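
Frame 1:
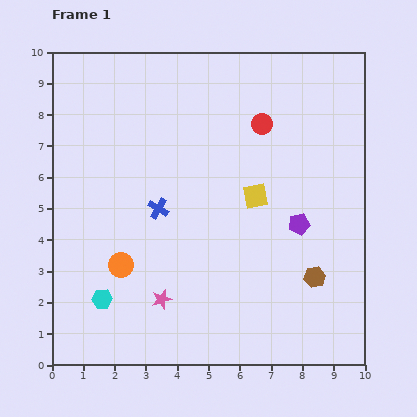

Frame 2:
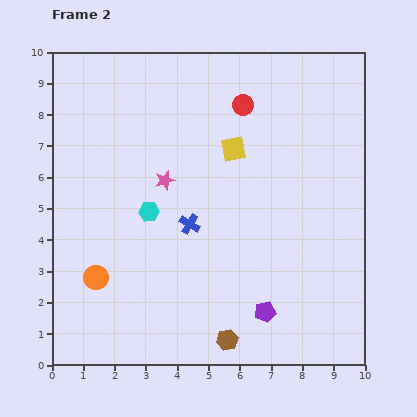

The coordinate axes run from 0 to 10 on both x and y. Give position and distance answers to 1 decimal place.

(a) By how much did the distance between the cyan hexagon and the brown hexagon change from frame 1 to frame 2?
-2.0

Distance in frame 1: 6.8. Distance in frame 2: 4.8.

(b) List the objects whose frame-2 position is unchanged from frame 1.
none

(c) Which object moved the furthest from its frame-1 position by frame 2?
the pink star

(moved 3.8; next 3.4)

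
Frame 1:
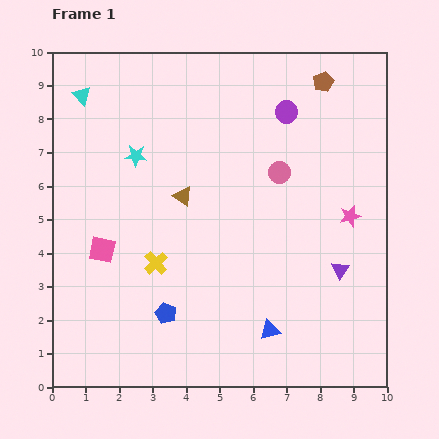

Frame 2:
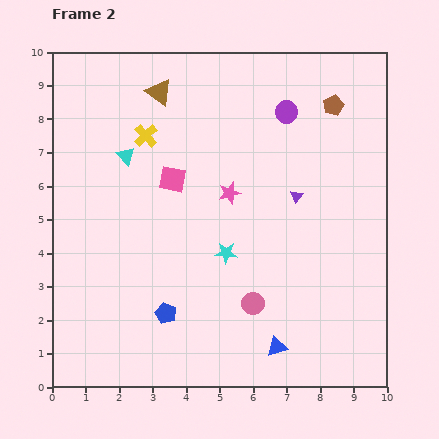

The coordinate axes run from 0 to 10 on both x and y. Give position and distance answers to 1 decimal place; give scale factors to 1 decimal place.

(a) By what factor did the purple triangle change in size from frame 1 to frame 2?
0.7×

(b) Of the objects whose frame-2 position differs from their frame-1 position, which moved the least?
the blue triangle

(moved 0.5)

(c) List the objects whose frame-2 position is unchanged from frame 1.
the blue pentagon, the purple circle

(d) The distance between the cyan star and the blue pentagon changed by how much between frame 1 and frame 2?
-2.3

Distance in frame 1: 4.8. Distance in frame 2: 2.5.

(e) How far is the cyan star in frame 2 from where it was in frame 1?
4.0

The cyan star moved from (2.5, 6.9) to (5.2, 4.0), a distance of √(2.7² + 2.9²) ≈ 4.0.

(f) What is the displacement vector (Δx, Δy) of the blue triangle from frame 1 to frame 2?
(0.2, -0.5)

The blue triangle was at (6.5, 1.7) in frame 1 and (6.7, 1.2) in frame 2.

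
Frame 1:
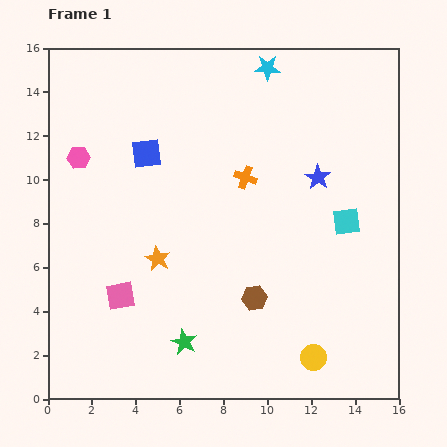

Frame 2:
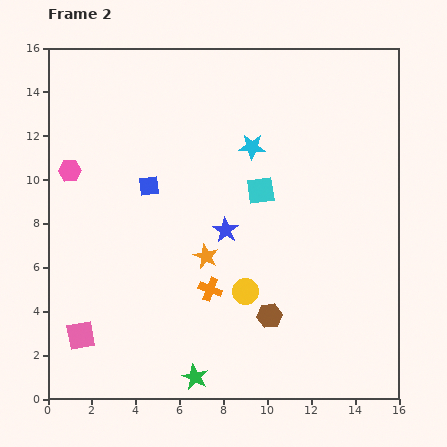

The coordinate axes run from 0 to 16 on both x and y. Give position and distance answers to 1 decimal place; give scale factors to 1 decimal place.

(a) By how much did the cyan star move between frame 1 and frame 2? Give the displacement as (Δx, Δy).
(-0.7, -3.6)

The cyan star was at (10.0, 15.1) in frame 1 and (9.3, 11.5) in frame 2.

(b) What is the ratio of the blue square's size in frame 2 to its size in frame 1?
0.7×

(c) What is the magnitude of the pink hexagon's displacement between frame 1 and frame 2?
0.7

The pink hexagon moved from (1.4, 11.0) to (1.0, 10.4), a distance of √(0.4² + 0.6²) ≈ 0.7.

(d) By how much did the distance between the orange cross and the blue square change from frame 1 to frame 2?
+0.9

Distance in frame 1: 4.6. Distance in frame 2: 5.5.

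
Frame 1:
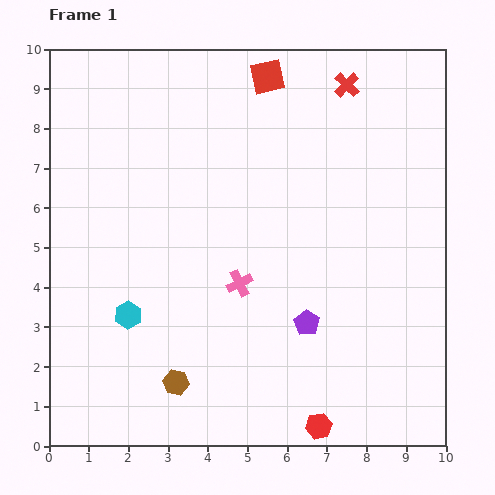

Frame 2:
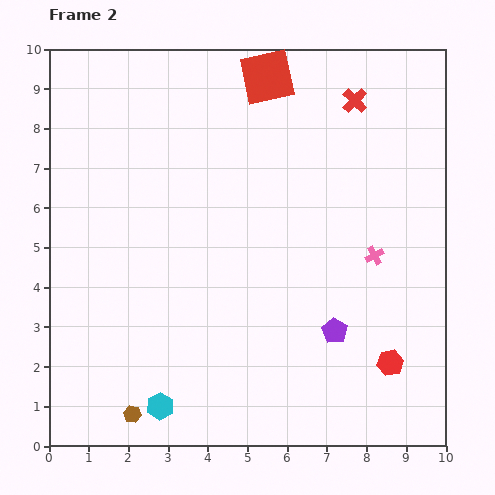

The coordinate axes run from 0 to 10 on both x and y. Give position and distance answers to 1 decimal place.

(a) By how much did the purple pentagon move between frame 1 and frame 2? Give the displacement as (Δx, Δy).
(0.7, -0.2)

The purple pentagon was at (6.5, 3.1) in frame 1 and (7.2, 2.9) in frame 2.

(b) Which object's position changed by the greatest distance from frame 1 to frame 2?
the pink cross

(moved 3.5; next 2.4)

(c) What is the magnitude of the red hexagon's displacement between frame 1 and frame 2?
2.4

The red hexagon moved from (6.8, 0.5) to (8.6, 2.1), a distance of √(1.8² + 1.6²) ≈ 2.4.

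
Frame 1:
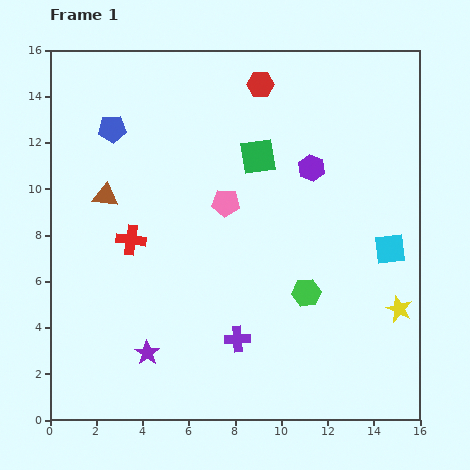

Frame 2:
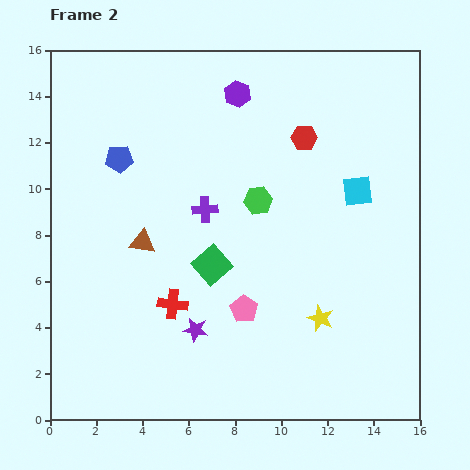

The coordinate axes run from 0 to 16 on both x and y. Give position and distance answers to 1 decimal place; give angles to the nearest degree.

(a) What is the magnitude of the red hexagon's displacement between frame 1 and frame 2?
3.0

The red hexagon moved from (9.1, 14.5) to (11.0, 12.2), a distance of √(1.9² + 2.3²) ≈ 3.0.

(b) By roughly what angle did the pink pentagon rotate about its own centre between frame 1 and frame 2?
29° clockwise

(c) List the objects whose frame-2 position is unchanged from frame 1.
none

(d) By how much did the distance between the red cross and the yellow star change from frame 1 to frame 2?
-5.6

Distance in frame 1: 12.0. Distance in frame 2: 6.4.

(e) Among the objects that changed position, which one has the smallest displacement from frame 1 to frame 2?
the blue pentagon

(moved 1.3)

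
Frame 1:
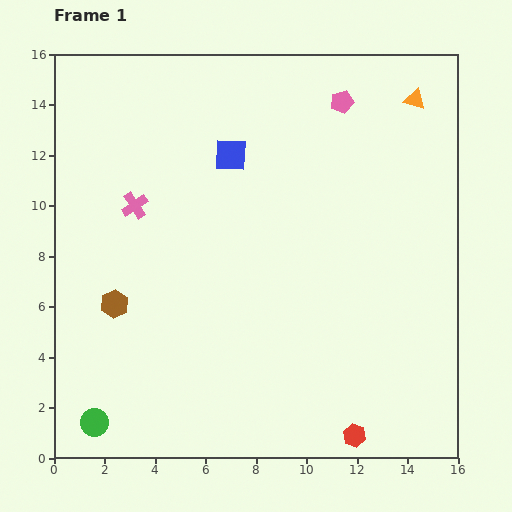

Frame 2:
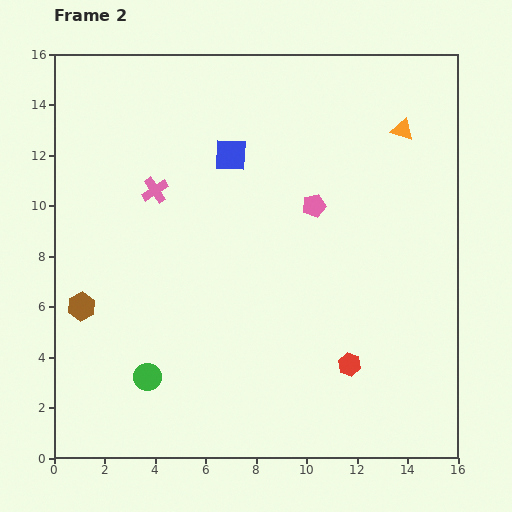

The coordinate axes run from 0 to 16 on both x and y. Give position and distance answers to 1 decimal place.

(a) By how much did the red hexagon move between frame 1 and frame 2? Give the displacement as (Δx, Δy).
(-0.2, 2.8)

The red hexagon was at (11.9, 0.9) in frame 1 and (11.7, 3.7) in frame 2.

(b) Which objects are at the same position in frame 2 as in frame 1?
the blue square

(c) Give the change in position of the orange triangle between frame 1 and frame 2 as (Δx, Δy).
(-0.5, -1.2)

The orange triangle was at (14.3, 14.2) in frame 1 and (13.8, 13.0) in frame 2.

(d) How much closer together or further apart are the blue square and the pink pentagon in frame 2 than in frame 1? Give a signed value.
-1.0

Distance in frame 1: 4.9. Distance in frame 2: 3.9.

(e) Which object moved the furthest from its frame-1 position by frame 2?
the pink pentagon

(moved 4.2; next 2.8)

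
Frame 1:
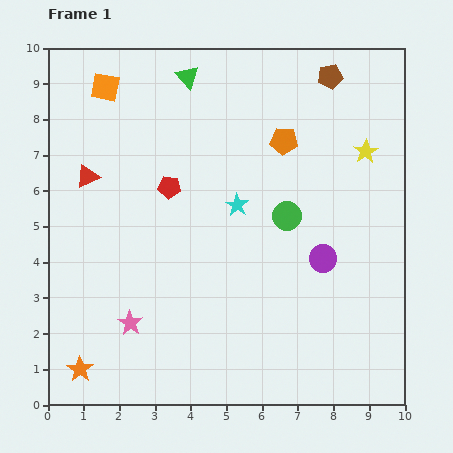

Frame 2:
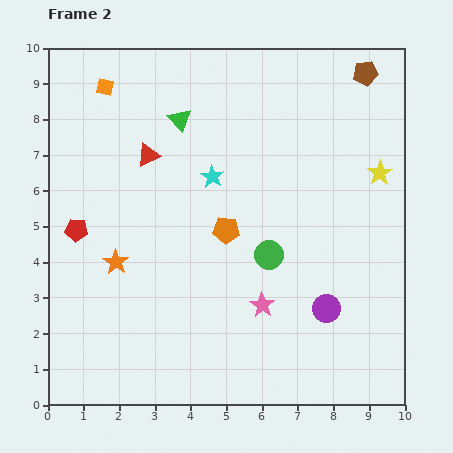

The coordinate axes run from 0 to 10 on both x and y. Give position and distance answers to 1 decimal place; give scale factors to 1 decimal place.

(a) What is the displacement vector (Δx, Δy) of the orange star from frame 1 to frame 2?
(1.0, 3.0)

The orange star was at (0.9, 1.0) in frame 1 and (1.9, 4.0) in frame 2.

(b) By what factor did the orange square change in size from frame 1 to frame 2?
0.6×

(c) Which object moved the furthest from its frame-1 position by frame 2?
the pink star

(moved 3.7; next 3.2)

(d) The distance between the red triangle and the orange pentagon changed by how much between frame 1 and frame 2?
-2.6

Distance in frame 1: 5.6. Distance in frame 2: 3.0.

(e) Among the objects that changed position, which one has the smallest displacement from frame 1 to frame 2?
the yellow star

(moved 0.7)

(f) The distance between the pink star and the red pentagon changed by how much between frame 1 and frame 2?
+1.6

Distance in frame 1: 4.0. Distance in frame 2: 5.6.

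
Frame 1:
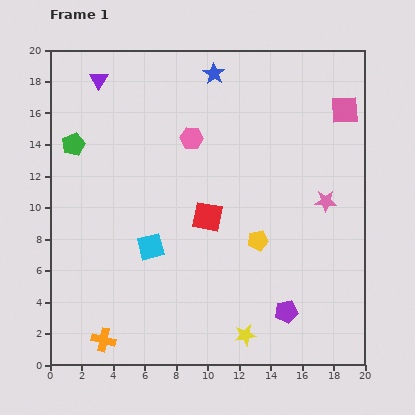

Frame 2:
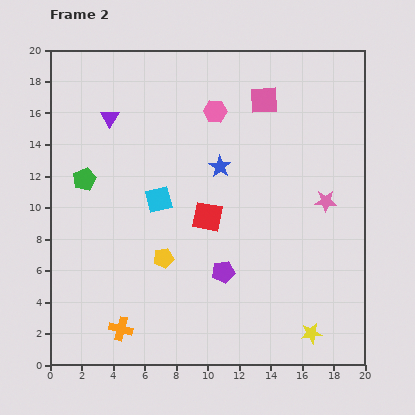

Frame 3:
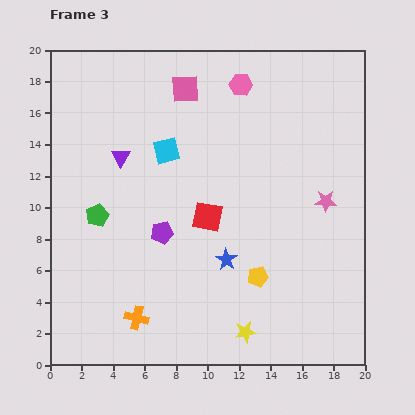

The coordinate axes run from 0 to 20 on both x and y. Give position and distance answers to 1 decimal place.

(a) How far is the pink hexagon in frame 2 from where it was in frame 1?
2.3

The pink hexagon moved from (9.0, 14.4) to (10.5, 16.1), a distance of √(1.5² + 1.7²) ≈ 2.3.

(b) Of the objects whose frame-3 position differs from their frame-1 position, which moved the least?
the yellow star

(moved 0.2)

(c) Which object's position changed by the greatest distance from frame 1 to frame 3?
the blue star

(moved 11.8; next 10.2)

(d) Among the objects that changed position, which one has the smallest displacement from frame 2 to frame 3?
the orange cross

(moved 1.2)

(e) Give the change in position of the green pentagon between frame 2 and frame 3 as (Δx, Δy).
(0.8, -2.3)

The green pentagon was at (2.2, 11.8) in frame 2 and (3.0, 9.5) in frame 3.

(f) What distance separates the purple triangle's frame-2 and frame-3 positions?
2.6

The purple triangle moved from (3.8, 15.7) to (4.5, 13.2), a distance of √(0.7² + 2.5²) ≈ 2.6.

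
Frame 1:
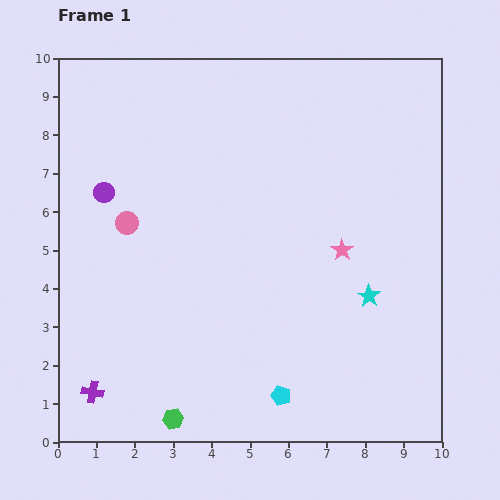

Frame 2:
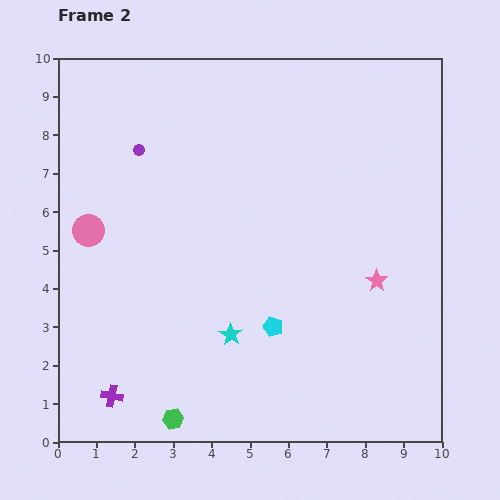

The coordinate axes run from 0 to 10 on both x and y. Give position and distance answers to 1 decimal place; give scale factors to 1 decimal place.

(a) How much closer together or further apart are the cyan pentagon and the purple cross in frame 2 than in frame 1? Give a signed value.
-0.3

Distance in frame 1: 4.9. Distance in frame 2: 4.6.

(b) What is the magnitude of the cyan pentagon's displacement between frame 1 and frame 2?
1.8

The cyan pentagon moved from (5.8, 1.2) to (5.6, 3.0), a distance of √(0.2² + 1.8²) ≈ 1.8.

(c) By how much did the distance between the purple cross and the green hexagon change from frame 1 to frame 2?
-0.5

Distance in frame 1: 2.2. Distance in frame 2: 1.7.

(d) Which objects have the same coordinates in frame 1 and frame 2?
the green hexagon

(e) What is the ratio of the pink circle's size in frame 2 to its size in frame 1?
1.4×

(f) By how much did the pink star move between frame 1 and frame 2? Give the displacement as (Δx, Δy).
(0.9, -0.8)

The pink star was at (7.4, 5.0) in frame 1 and (8.3, 4.2) in frame 2.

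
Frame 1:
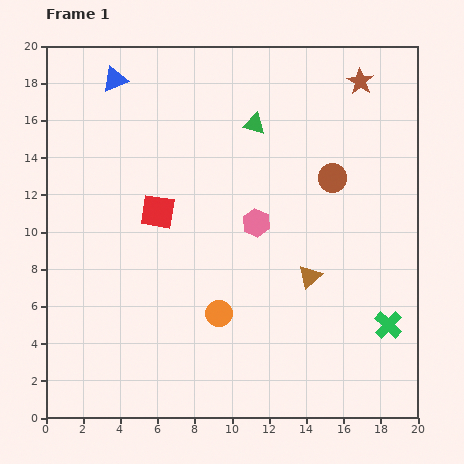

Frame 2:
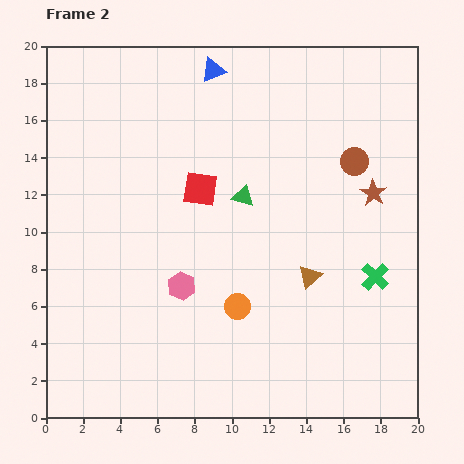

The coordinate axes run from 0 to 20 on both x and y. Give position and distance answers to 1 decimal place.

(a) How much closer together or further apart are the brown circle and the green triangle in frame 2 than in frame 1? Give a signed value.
+1.2

Distance in frame 1: 5.1. Distance in frame 2: 6.3.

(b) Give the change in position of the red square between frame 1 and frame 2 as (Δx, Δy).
(2.3, 1.2)

The red square was at (6.0, 11.1) in frame 1 and (8.3, 12.3) in frame 2.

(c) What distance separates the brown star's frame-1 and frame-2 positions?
6.0

The brown star moved from (16.9, 18.1) to (17.6, 12.1), a distance of √(0.7² + 6.0²) ≈ 6.0.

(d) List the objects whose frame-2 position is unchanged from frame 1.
the brown triangle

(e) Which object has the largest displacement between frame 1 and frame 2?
the brown star

(moved 6.0; next 5.3)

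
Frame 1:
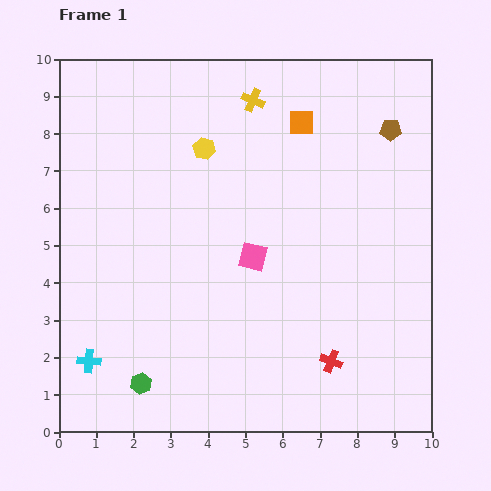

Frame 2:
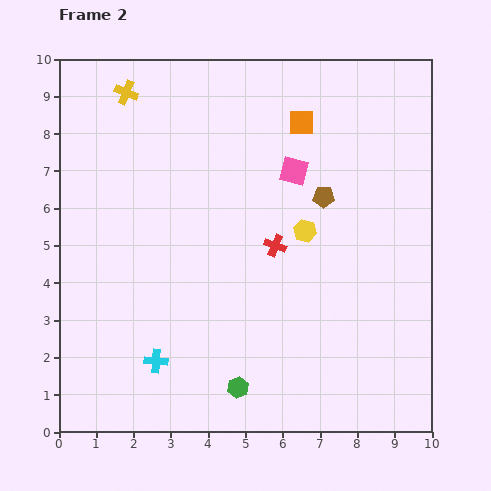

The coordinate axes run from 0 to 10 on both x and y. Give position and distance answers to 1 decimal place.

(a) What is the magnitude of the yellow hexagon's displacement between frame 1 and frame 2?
3.5

The yellow hexagon moved from (3.9, 7.6) to (6.6, 5.4), a distance of √(2.7² + 2.2²) ≈ 3.5.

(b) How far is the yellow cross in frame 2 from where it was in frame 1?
3.4

The yellow cross moved from (5.2, 8.9) to (1.8, 9.1), a distance of √(3.4² + 0.2²) ≈ 3.4.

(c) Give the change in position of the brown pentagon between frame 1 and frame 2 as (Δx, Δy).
(-1.8, -1.8)

The brown pentagon was at (8.9, 8.1) in frame 1 and (7.1, 6.3) in frame 2.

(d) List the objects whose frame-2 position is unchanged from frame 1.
the orange square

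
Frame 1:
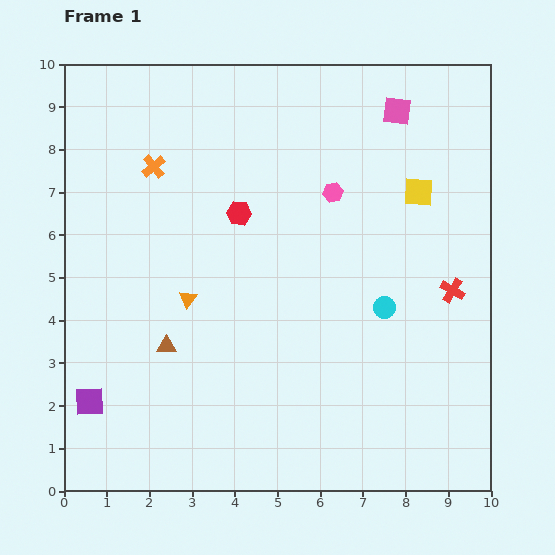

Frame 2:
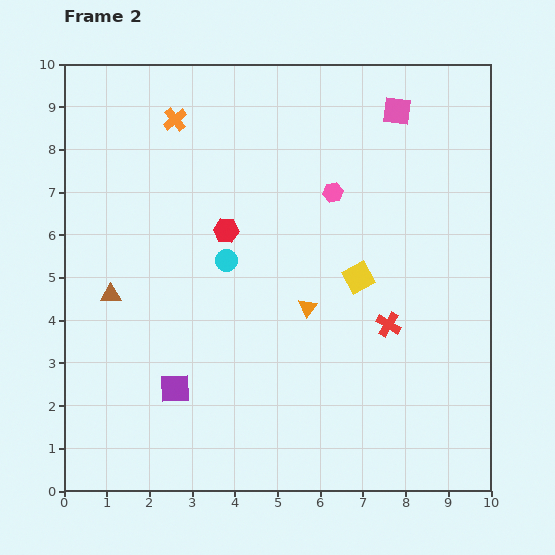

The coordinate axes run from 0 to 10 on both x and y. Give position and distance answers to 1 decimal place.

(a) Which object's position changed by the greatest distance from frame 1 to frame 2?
the cyan circle

(moved 3.9; next 2.8)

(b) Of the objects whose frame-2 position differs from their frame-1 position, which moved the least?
the red hexagon

(moved 0.5)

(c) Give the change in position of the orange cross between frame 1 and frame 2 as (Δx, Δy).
(0.5, 1.1)

The orange cross was at (2.1, 7.6) in frame 1 and (2.6, 8.7) in frame 2.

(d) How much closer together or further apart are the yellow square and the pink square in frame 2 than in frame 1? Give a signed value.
+2.0

Distance in frame 1: 2.0. Distance in frame 2: 4.0.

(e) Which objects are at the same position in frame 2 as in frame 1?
the pink square, the pink hexagon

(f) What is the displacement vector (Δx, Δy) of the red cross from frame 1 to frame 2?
(-1.5, -0.8)

The red cross was at (9.1, 4.7) in frame 1 and (7.6, 3.9) in frame 2.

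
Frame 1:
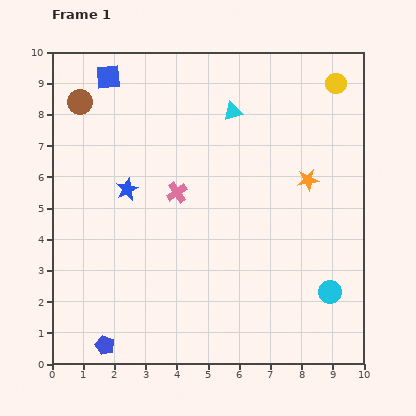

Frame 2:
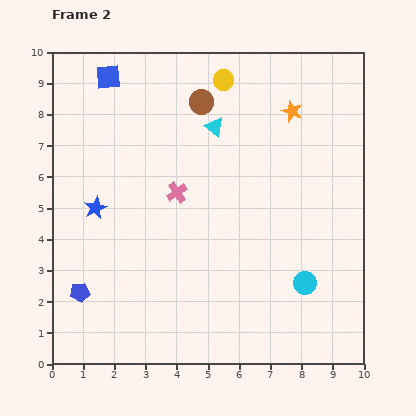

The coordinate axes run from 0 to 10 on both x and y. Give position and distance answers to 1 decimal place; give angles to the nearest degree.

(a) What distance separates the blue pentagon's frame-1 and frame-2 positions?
1.9

The blue pentagon moved from (1.7, 0.6) to (0.9, 2.3), a distance of √(0.8² + 1.7²) ≈ 1.9.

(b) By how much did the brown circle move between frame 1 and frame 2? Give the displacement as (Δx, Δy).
(3.9, 0.0)

The brown circle was at (0.9, 8.4) in frame 1 and (4.8, 8.4) in frame 2.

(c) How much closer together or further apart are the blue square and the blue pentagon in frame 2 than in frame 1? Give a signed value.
-1.6

Distance in frame 1: 8.6. Distance in frame 2: 7.0.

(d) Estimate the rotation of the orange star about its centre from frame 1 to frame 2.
29° clockwise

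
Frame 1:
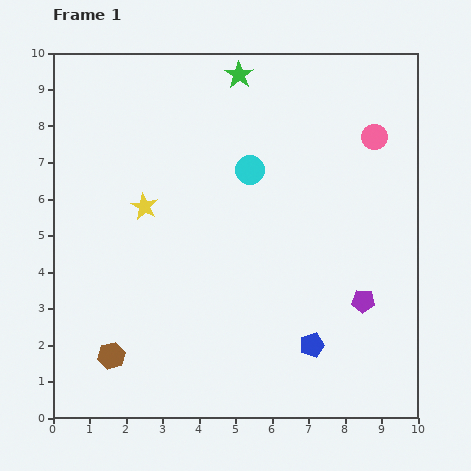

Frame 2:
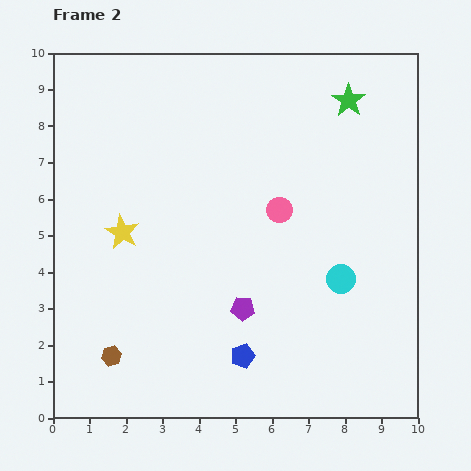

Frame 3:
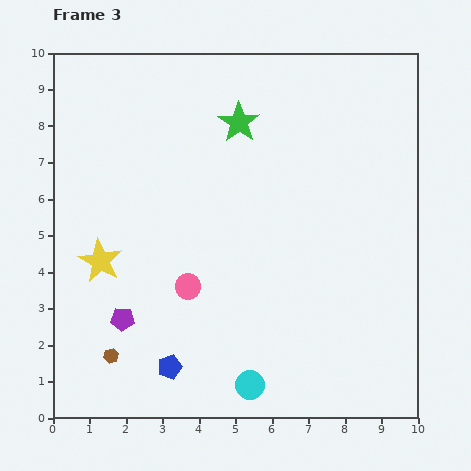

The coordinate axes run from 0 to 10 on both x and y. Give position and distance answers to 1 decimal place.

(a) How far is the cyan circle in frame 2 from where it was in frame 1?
3.9

The cyan circle moved from (5.4, 6.8) to (7.9, 3.8), a distance of √(2.5² + 3.0²) ≈ 3.9.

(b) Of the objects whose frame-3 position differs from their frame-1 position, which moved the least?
the green star

(moved 1.3)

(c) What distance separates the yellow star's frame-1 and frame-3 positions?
1.9

The yellow star moved from (2.5, 5.8) to (1.3, 4.3), a distance of √(1.2² + 1.5²) ≈ 1.9.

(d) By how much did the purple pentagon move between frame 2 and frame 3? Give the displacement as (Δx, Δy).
(-3.3, -0.3)

The purple pentagon was at (5.2, 3.0) in frame 2 and (1.9, 2.7) in frame 3.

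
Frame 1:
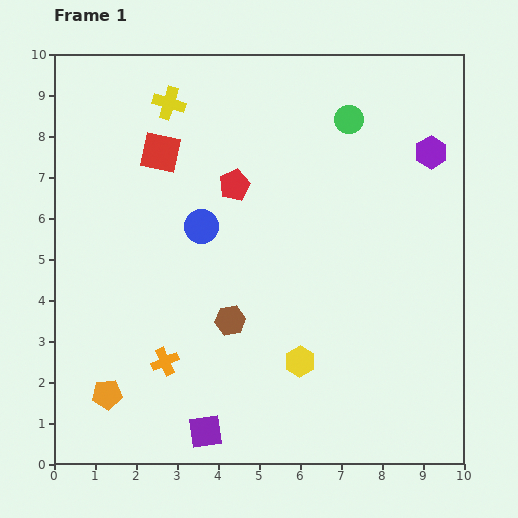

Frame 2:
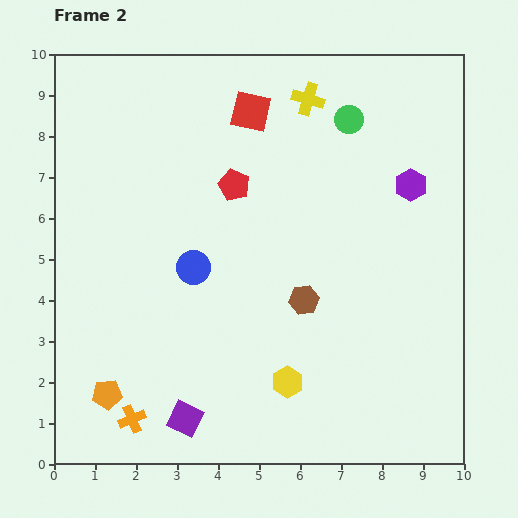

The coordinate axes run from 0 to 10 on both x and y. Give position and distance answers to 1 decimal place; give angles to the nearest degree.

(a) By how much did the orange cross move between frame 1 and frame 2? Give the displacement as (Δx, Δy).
(-0.8, -1.4)

The orange cross was at (2.7, 2.5) in frame 1 and (1.9, 1.1) in frame 2.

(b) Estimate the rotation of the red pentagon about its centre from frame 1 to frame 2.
24° counter-clockwise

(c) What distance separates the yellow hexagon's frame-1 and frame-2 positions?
0.6

The yellow hexagon moved from (6.0, 2.5) to (5.7, 2.0), a distance of √(0.3² + 0.5²) ≈ 0.6.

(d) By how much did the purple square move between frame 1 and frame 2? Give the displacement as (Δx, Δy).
(-0.5, 0.3)

The purple square was at (3.7, 0.8) in frame 1 and (3.2, 1.1) in frame 2.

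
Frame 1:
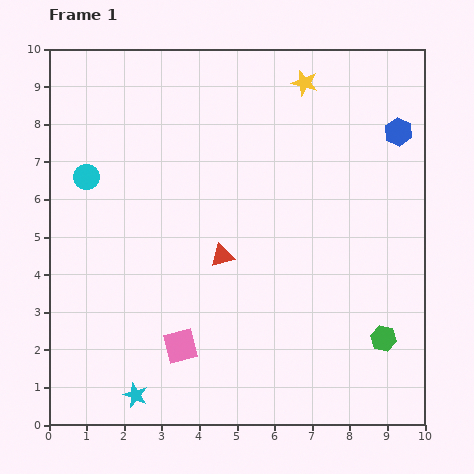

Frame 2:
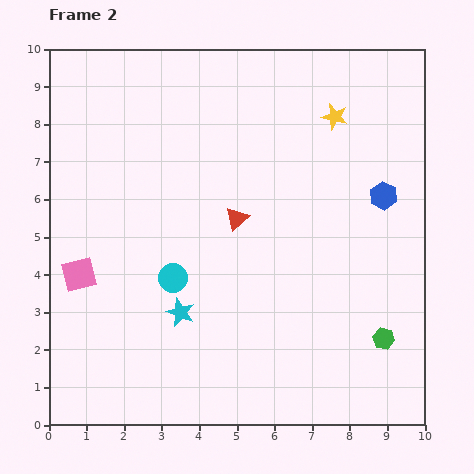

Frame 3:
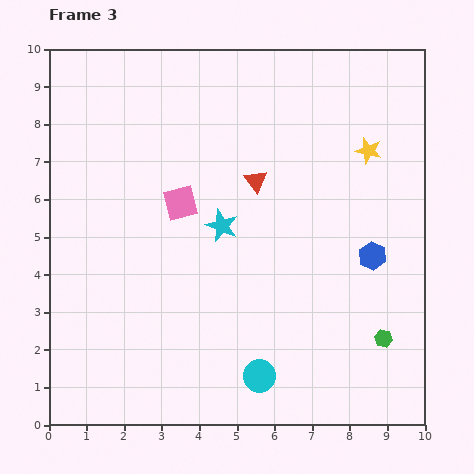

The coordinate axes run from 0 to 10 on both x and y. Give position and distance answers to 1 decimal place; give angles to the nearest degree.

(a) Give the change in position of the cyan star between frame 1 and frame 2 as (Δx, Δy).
(1.2, 2.2)

The cyan star was at (2.3, 0.8) in frame 1 and (3.5, 3.0) in frame 2.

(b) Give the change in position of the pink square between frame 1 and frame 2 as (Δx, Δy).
(-2.7, 1.9)

The pink square was at (3.5, 2.1) in frame 1 and (0.8, 4.0) in frame 2.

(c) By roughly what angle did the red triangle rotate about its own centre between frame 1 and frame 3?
52° counter-clockwise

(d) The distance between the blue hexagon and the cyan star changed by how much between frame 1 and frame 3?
-5.8

Distance in frame 1: 9.9. Distance in frame 3: 4.1.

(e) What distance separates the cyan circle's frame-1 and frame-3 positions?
7.0

The cyan circle moved from (1.0, 6.6) to (5.6, 1.3), a distance of √(4.6² + 5.3²) ≈ 7.0.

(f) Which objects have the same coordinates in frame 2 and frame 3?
the green hexagon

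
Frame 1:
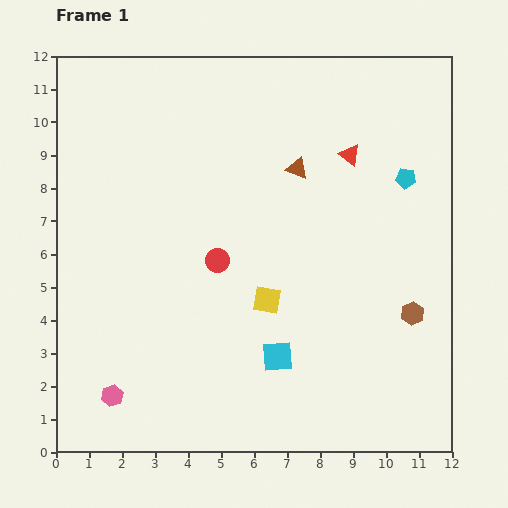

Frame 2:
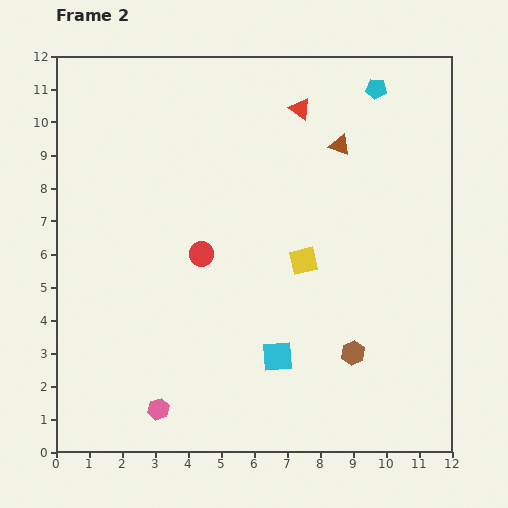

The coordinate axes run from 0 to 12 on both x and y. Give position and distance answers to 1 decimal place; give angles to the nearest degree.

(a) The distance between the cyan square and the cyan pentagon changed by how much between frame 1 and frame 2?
+1.9

Distance in frame 1: 6.7. Distance in frame 2: 8.6.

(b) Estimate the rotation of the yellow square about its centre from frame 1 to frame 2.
24° counter-clockwise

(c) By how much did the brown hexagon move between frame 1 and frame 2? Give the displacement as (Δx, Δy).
(-1.8, -1.2)

The brown hexagon was at (10.8, 4.2) in frame 1 and (9.0, 3.0) in frame 2.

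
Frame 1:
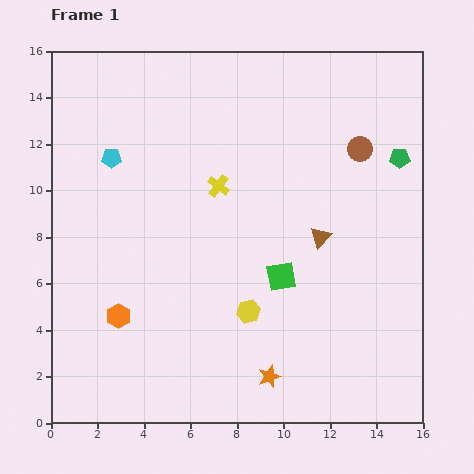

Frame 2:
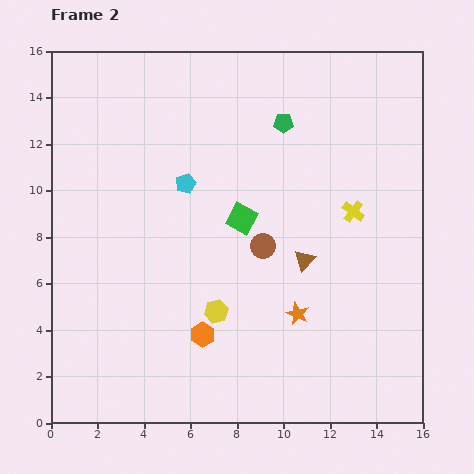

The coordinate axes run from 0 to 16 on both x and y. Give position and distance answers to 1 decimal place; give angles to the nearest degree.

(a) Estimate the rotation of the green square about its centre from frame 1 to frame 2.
37° clockwise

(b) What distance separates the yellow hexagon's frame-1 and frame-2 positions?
1.4

The yellow hexagon moved from (8.5, 4.8) to (7.1, 4.8), a distance of √(1.4² + 0.0²) ≈ 1.4.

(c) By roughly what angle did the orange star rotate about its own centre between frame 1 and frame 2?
28° counter-clockwise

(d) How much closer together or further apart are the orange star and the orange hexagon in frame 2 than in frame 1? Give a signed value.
-2.8

Distance in frame 1: 7.0. Distance in frame 2: 4.2.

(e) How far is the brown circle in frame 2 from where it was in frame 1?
5.9

The brown circle moved from (13.3, 11.8) to (9.1, 7.6), a distance of √(4.2² + 4.2²) ≈ 5.9.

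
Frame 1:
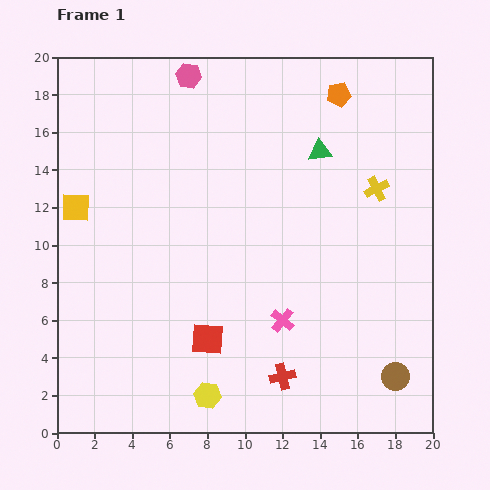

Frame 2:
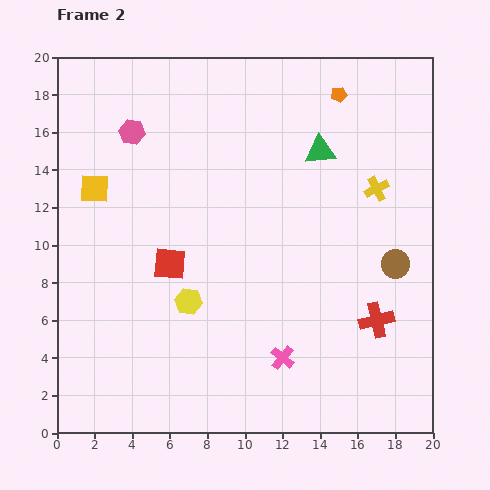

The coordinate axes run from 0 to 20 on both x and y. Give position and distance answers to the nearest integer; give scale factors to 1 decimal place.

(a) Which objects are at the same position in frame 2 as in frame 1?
the orange pentagon, the yellow cross, the green triangle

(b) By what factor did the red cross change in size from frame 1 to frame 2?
1.3×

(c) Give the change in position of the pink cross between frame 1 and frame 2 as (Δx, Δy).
(0, -2)

The pink cross was at (12, 6) in frame 1 and (12, 4) in frame 2.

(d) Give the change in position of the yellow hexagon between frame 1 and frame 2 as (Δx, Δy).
(-1, 5)

The yellow hexagon was at (8, 2) in frame 1 and (7, 7) in frame 2.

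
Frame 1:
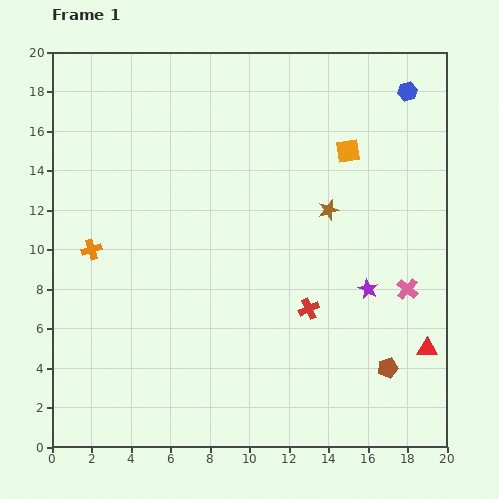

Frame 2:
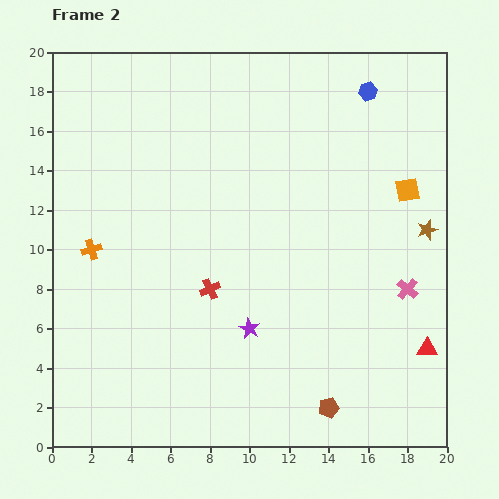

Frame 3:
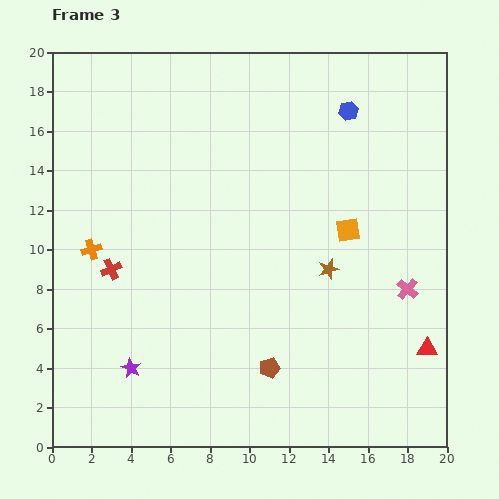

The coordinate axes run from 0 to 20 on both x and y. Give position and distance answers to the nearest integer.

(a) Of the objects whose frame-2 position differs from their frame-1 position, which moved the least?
the blue hexagon

(moved 2)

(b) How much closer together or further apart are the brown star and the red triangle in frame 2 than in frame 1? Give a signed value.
-3

Distance in frame 1: 9. Distance in frame 2: 6.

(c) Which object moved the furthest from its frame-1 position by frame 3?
the purple star

(moved 13; next 10)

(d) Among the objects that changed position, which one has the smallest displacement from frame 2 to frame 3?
the blue hexagon

(moved 1)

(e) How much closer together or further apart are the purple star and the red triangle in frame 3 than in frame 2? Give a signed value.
+6

Distance in frame 2: 9. Distance in frame 3: 15.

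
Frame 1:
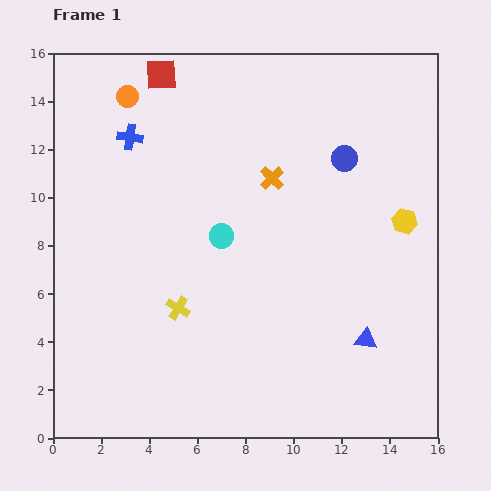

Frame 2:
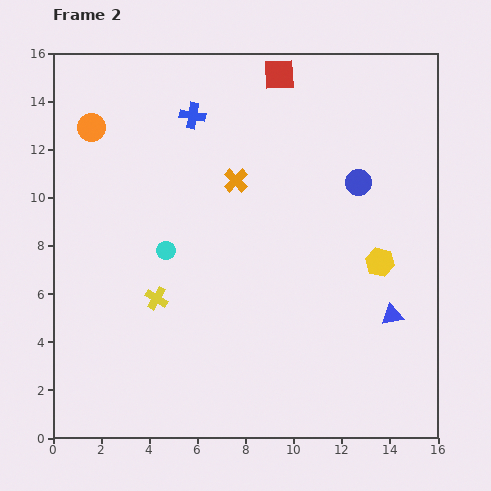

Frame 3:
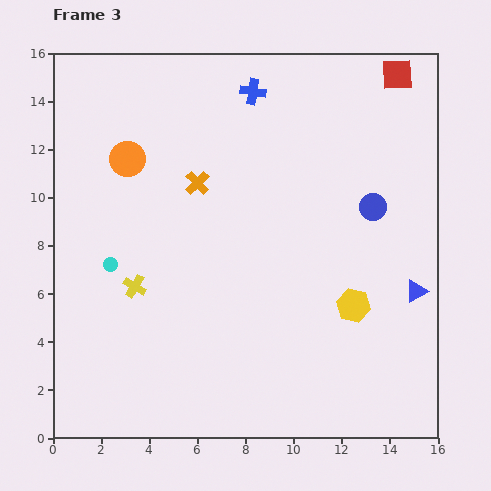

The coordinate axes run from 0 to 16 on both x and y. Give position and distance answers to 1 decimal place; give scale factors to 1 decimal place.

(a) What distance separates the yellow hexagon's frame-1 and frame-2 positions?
2.0

The yellow hexagon moved from (14.6, 9.0) to (13.6, 7.3), a distance of √(1.0² + 1.7²) ≈ 2.0.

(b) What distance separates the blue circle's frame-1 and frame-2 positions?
1.2

The blue circle moved from (12.1, 11.6) to (12.7, 10.6), a distance of √(0.6² + 1.0²) ≈ 1.2.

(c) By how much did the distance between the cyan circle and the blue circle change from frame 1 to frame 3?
+5.2

Distance in frame 1: 6.0. Distance in frame 3: 11.2.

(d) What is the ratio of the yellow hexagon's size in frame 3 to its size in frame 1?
1.3×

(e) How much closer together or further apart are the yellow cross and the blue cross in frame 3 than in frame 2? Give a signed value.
+1.8

Distance in frame 2: 7.7. Distance in frame 3: 9.5.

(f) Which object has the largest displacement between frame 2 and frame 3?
the red square

(moved 4.9; next 2.7)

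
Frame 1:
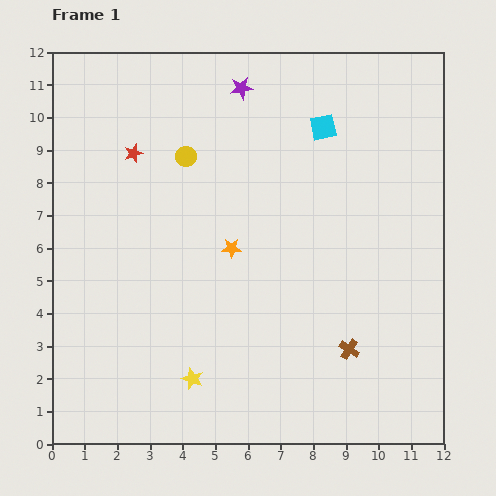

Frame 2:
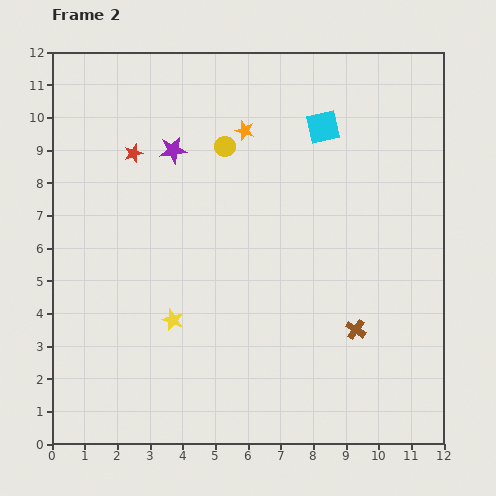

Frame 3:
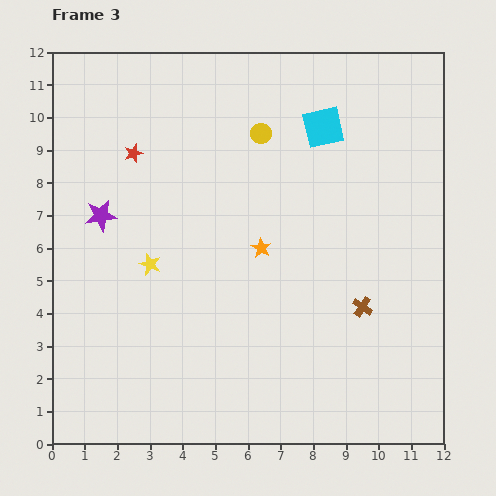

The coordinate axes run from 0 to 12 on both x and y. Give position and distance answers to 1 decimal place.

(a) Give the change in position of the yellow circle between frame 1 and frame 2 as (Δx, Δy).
(1.2, 0.3)

The yellow circle was at (4.1, 8.8) in frame 1 and (5.3, 9.1) in frame 2.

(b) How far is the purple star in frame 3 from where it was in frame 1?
5.8

The purple star moved from (5.8, 10.9) to (1.5, 7.0), a distance of √(4.3² + 3.9²) ≈ 5.8.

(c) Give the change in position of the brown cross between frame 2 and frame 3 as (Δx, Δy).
(0.2, 0.7)

The brown cross was at (9.3, 3.5) in frame 2 and (9.5, 4.2) in frame 3.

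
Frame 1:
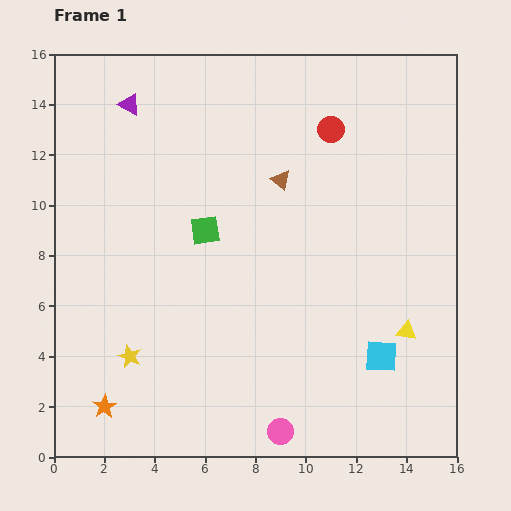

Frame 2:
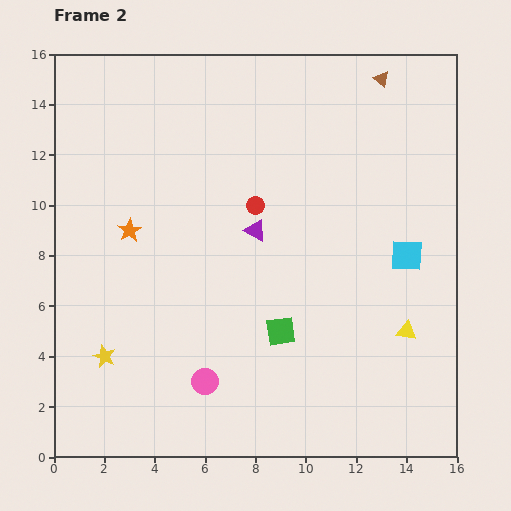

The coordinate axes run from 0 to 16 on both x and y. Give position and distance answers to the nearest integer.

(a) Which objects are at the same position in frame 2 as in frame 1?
the yellow triangle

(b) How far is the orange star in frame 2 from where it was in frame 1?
7

The orange star moved from (2, 2) to (3, 9), a distance of √(1² + 7²) ≈ 7.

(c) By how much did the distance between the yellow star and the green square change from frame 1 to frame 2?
+1

Distance in frame 1: 6. Distance in frame 2: 7.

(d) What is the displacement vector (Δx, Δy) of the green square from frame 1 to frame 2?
(3, -4)

The green square was at (6, 9) in frame 1 and (9, 5) in frame 2.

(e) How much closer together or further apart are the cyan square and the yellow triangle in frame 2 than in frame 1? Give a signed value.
+2

Distance in frame 1: 1. Distance in frame 2: 3.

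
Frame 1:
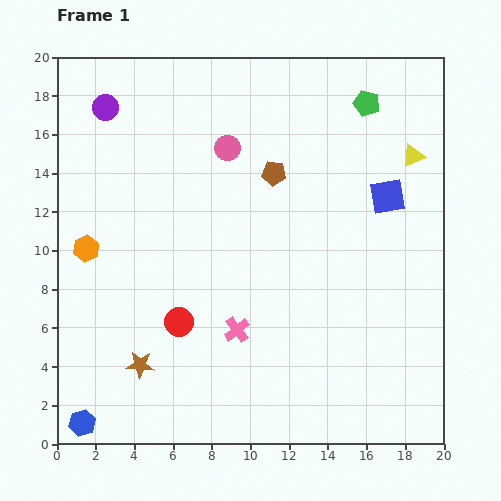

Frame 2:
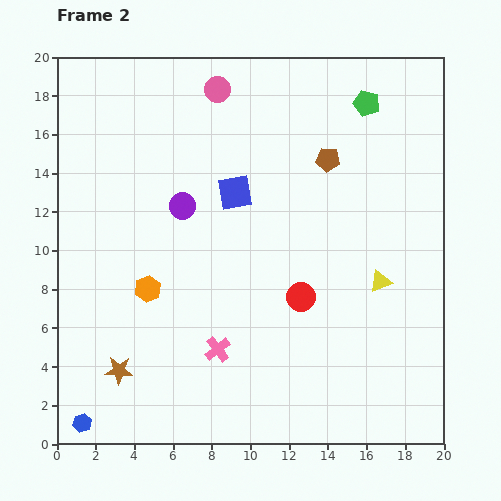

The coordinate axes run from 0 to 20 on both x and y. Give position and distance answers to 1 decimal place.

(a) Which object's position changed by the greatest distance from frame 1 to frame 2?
the blue square

(moved 7.9; next 6.7)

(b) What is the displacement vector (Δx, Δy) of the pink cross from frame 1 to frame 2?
(-1.0, -1.0)

The pink cross was at (9.3, 5.9) in frame 1 and (8.3, 4.9) in frame 2.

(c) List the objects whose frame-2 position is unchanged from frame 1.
the blue hexagon, the green pentagon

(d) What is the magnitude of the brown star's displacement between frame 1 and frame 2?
1.1

The brown star moved from (4.3, 4.1) to (3.2, 3.8), a distance of √(1.1² + 0.3²) ≈ 1.1.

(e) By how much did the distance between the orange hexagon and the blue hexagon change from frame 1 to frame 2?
-1.3

Distance in frame 1: 9.0. Distance in frame 2: 7.7.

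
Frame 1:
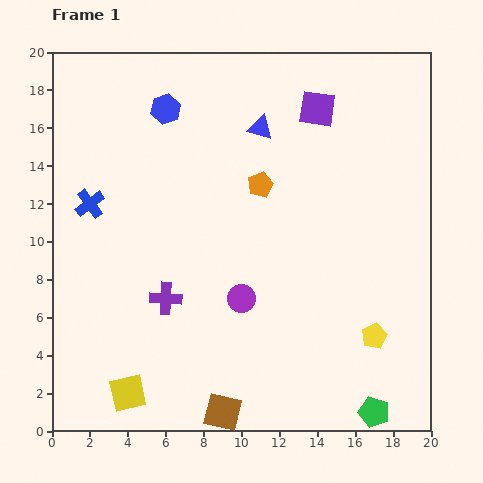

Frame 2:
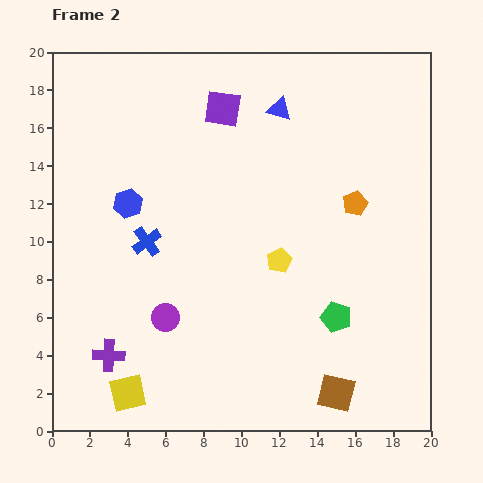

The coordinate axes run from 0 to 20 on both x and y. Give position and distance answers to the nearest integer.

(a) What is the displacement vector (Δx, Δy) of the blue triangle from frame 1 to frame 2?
(1, 1)

The blue triangle was at (11, 16) in frame 1 and (12, 17) in frame 2.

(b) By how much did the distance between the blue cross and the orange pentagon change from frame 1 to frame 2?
+2

Distance in frame 1: 9. Distance in frame 2: 11.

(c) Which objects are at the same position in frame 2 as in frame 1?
the yellow square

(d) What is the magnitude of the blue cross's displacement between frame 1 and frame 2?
4

The blue cross moved from (2, 12) to (5, 10), a distance of √(3² + 2²) ≈ 4.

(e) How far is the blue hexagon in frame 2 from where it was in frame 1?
5

The blue hexagon moved from (6, 17) to (4, 12), a distance of √(2² + 5²) ≈ 5.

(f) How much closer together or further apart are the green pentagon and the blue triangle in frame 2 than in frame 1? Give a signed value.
-5

Distance in frame 1: 16. Distance in frame 2: 11.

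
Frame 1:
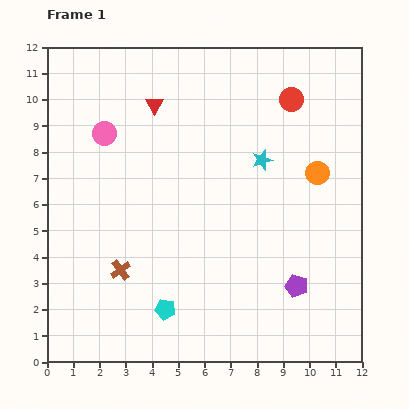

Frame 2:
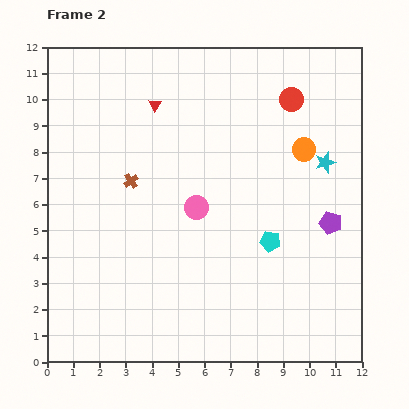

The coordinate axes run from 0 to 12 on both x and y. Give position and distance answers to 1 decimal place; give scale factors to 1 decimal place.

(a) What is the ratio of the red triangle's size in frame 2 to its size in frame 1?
0.7×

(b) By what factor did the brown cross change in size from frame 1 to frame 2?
0.8×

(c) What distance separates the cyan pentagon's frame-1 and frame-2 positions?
4.8

The cyan pentagon moved from (4.5, 2.0) to (8.5, 4.6), a distance of √(4.0² + 2.6²) ≈ 4.8.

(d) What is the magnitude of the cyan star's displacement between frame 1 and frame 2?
2.4

The cyan star moved from (8.2, 7.7) to (10.6, 7.6), a distance of √(2.4² + 0.1²) ≈ 2.4.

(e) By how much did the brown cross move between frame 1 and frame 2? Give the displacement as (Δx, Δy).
(0.4, 3.4)

The brown cross was at (2.8, 3.5) in frame 1 and (3.2, 6.9) in frame 2.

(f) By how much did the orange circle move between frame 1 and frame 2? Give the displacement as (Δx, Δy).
(-0.5, 0.9)

The orange circle was at (10.3, 7.2) in frame 1 and (9.8, 8.1) in frame 2.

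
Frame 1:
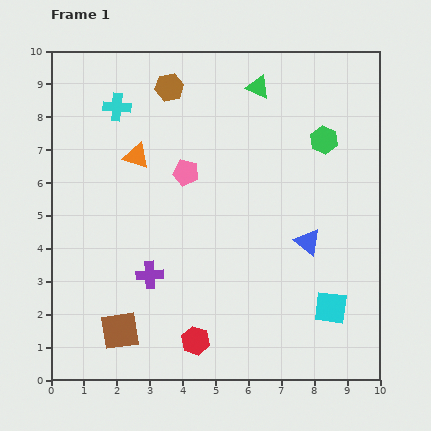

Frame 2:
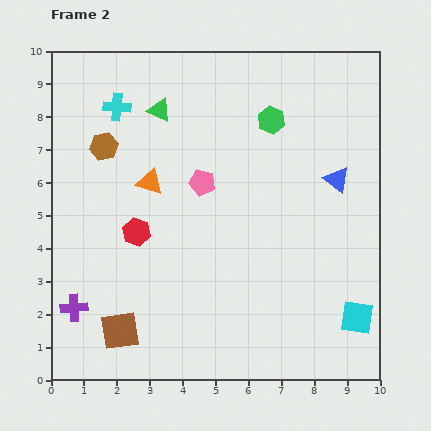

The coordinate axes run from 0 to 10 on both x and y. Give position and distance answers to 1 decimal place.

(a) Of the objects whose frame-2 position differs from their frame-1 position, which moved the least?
the pink pentagon

(moved 0.6)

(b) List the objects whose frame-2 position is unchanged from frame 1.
the cyan cross, the brown square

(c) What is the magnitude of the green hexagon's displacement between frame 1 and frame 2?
1.7

The green hexagon moved from (8.3, 7.3) to (6.7, 7.9), a distance of √(1.6² + 0.6²) ≈ 1.7.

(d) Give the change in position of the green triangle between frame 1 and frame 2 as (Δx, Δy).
(-3.0, -0.7)

The green triangle was at (6.3, 8.9) in frame 1 and (3.3, 8.2) in frame 2.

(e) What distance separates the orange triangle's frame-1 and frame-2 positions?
0.9

The orange triangle moved from (2.6, 6.8) to (3.0, 6.0), a distance of √(0.4² + 0.8²) ≈ 0.9.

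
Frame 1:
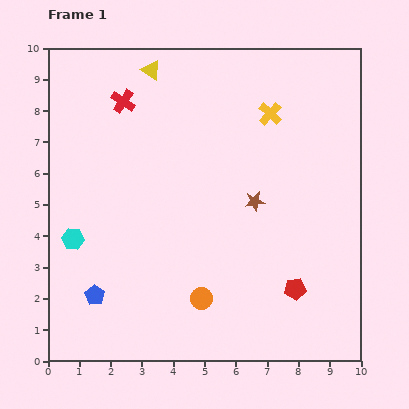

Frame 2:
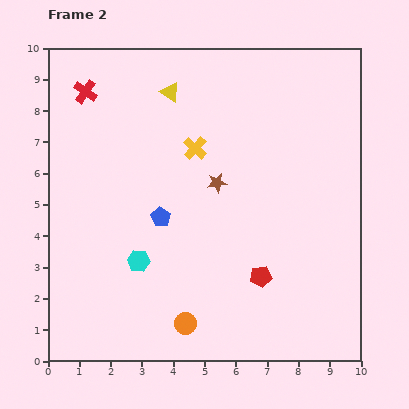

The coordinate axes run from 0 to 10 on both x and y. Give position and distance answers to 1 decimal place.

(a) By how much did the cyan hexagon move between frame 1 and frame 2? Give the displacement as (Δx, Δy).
(2.1, -0.7)

The cyan hexagon was at (0.8, 3.9) in frame 1 and (2.9, 3.2) in frame 2.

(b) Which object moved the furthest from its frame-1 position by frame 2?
the blue pentagon

(moved 3.3; next 2.6)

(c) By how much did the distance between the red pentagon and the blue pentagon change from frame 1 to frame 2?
-2.7

Distance in frame 1: 6.4. Distance in frame 2: 3.7.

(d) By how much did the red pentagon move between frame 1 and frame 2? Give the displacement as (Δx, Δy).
(-1.1, 0.4)

The red pentagon was at (7.9, 2.3) in frame 1 and (6.8, 2.7) in frame 2.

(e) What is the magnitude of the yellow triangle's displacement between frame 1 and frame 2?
0.9

The yellow triangle moved from (3.3, 9.3) to (3.9, 8.6), a distance of √(0.6² + 0.7²) ≈ 0.9.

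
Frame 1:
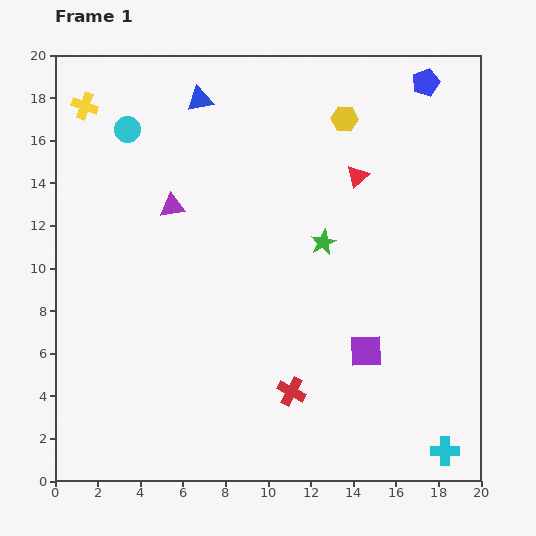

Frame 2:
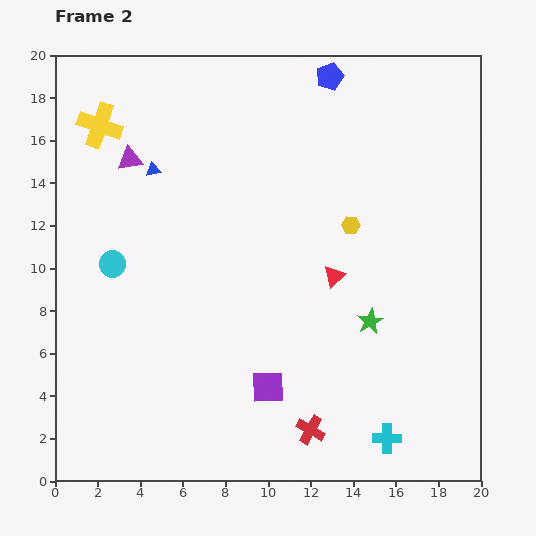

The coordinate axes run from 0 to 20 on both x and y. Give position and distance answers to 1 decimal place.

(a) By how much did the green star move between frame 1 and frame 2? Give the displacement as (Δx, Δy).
(2.2, -3.7)

The green star was at (12.6, 11.2) in frame 1 and (14.8, 7.5) in frame 2.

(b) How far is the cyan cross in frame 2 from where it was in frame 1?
2.8

The cyan cross moved from (18.3, 1.4) to (15.6, 2.0), a distance of √(2.7² + 0.6²) ≈ 2.8.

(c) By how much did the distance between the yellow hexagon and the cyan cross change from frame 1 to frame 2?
-6.2

Distance in frame 1: 16.3. Distance in frame 2: 10.1.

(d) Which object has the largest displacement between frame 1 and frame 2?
the cyan circle

(moved 6.3; next 5.0)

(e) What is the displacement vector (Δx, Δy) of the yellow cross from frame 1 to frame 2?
(0.7, -0.9)

The yellow cross was at (1.4, 17.6) in frame 1 and (2.1, 16.7) in frame 2.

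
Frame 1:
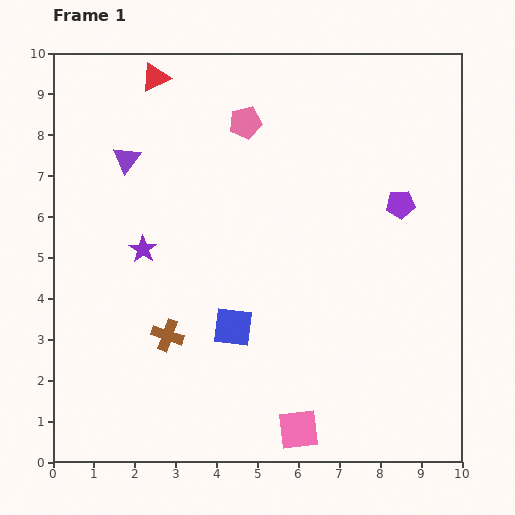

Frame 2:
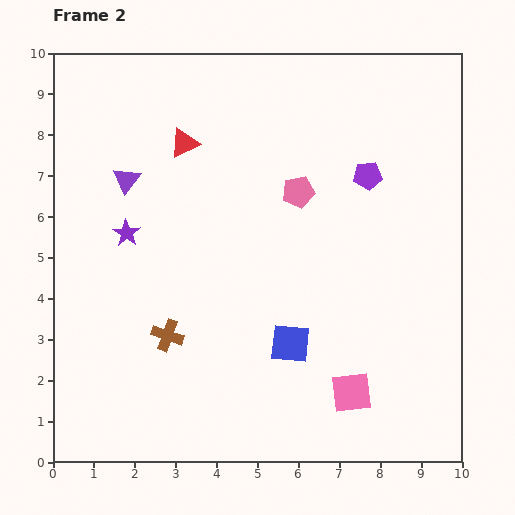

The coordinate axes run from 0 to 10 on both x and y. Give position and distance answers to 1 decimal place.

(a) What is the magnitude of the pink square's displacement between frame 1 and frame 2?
1.6

The pink square moved from (6.0, 0.8) to (7.3, 1.7), a distance of √(1.3² + 0.9²) ≈ 1.6.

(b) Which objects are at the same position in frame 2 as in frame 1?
the brown cross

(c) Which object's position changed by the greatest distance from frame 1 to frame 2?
the pink pentagon

(moved 2.1; next 1.7)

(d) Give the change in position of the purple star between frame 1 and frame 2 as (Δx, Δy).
(-0.4, 0.4)

The purple star was at (2.2, 5.2) in frame 1 and (1.8, 5.6) in frame 2.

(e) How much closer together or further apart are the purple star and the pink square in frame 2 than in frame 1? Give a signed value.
+0.9

Distance in frame 1: 5.8. Distance in frame 2: 6.7.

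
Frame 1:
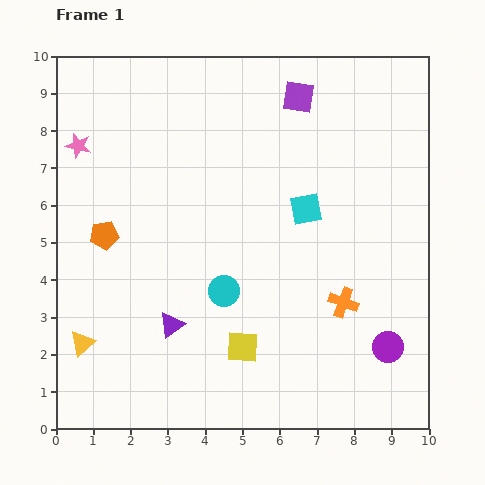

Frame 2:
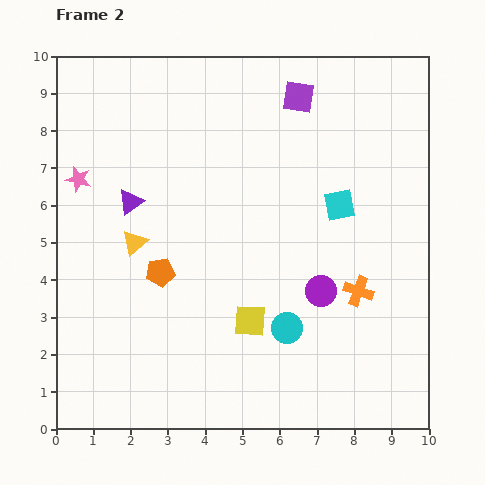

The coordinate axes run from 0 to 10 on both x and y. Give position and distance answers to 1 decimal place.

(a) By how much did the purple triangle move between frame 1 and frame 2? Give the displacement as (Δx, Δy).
(-1.1, 3.3)

The purple triangle was at (3.1, 2.8) in frame 1 and (2.0, 6.1) in frame 2.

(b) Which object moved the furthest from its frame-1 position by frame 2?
the purple triangle

(moved 3.5; next 3.0)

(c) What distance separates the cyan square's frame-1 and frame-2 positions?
0.9

The cyan square moved from (6.7, 5.9) to (7.6, 6.0), a distance of √(0.9² + 0.1²) ≈ 0.9.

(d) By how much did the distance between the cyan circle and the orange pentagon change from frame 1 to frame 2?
+0.2

Distance in frame 1: 3.5. Distance in frame 2: 3.7.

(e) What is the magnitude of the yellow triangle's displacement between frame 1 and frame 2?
3.0

The yellow triangle moved from (0.7, 2.3) to (2.1, 5.0), a distance of √(1.4² + 2.7²) ≈ 3.0.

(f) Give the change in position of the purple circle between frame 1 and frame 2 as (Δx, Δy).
(-1.8, 1.5)

The purple circle was at (8.9, 2.2) in frame 1 and (7.1, 3.7) in frame 2.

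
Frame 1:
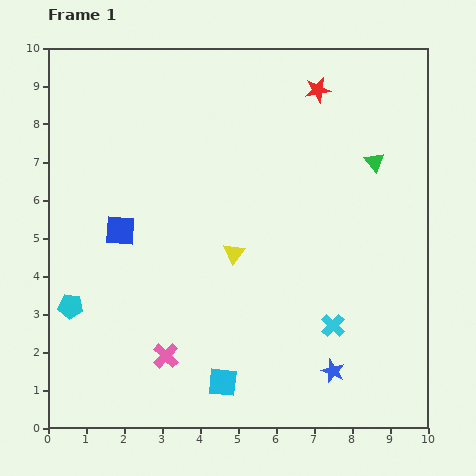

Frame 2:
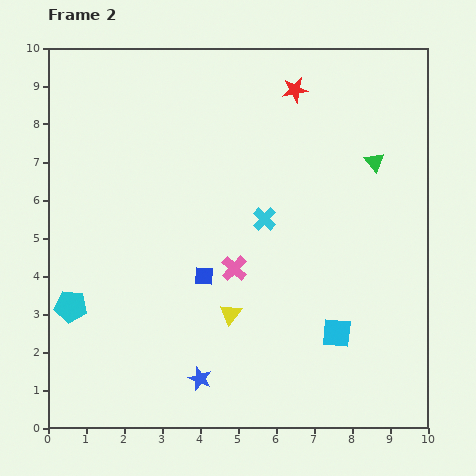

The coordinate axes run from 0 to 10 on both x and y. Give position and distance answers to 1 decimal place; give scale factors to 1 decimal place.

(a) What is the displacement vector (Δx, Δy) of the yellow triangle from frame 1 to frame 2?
(-0.1, -1.6)

The yellow triangle was at (4.9, 4.6) in frame 1 and (4.8, 3.0) in frame 2.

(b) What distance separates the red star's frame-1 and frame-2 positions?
0.6

The red star moved from (7.1, 8.9) to (6.5, 8.9), a distance of √(0.6² + 0.0²) ≈ 0.6.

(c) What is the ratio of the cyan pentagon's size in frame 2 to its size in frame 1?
1.3×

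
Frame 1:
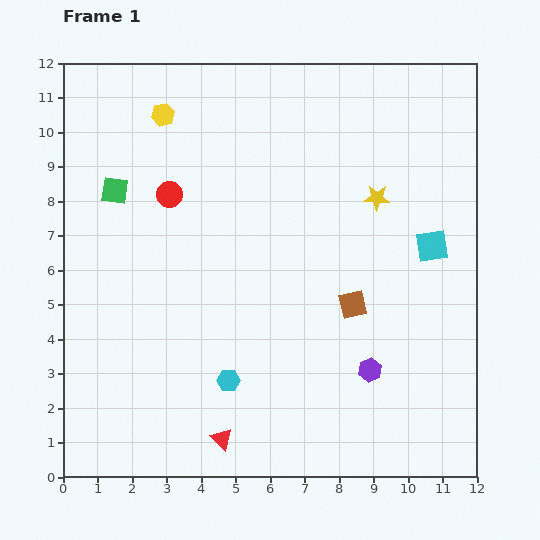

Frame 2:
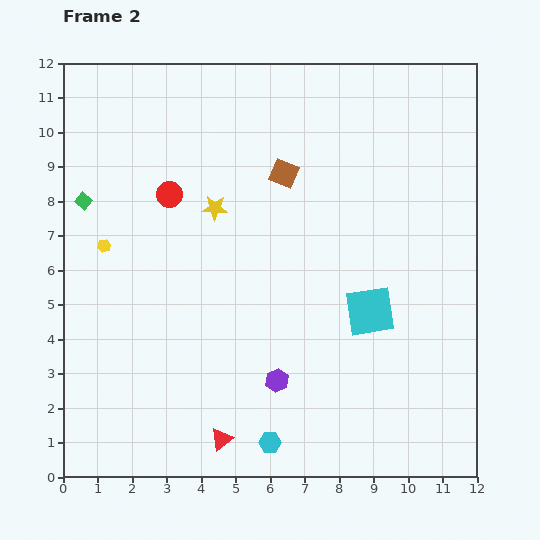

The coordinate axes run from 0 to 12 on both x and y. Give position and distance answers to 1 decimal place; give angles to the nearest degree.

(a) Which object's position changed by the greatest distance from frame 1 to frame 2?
the yellow star

(moved 4.7; next 4.3)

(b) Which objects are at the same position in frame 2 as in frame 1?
the red triangle, the red circle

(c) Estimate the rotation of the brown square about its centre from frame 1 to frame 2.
36° clockwise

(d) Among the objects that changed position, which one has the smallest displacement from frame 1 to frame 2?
the green square

(moved 0.9)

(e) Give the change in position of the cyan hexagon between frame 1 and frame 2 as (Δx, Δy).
(1.2, -1.8)

The cyan hexagon was at (4.8, 2.8) in frame 1 and (6.0, 1.0) in frame 2.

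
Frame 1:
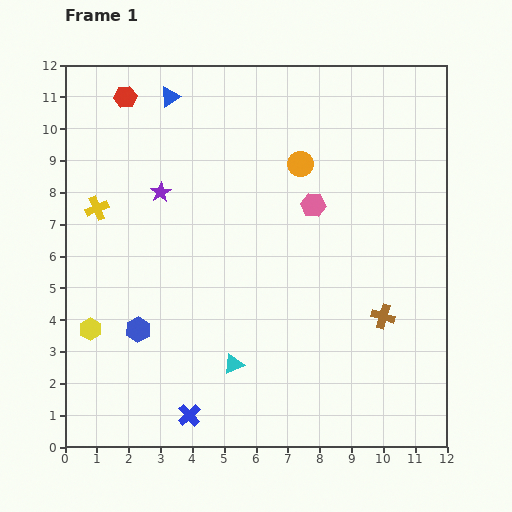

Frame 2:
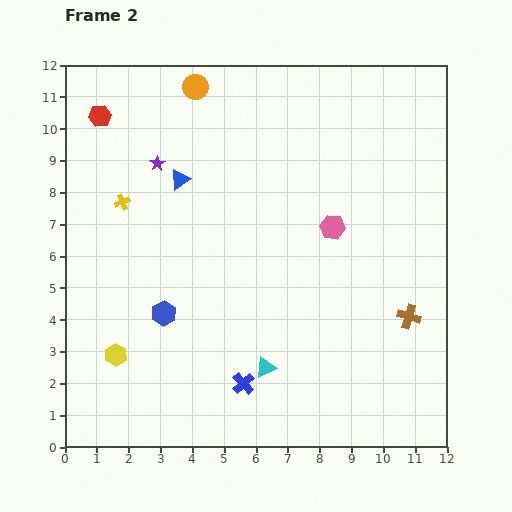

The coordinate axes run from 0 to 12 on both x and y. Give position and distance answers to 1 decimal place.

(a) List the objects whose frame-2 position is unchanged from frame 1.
none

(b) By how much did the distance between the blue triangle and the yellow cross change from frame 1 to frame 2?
-2.3

Distance in frame 1: 4.2. Distance in frame 2: 1.9.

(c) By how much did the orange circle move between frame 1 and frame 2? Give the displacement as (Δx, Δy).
(-3.3, 2.4)

The orange circle was at (7.4, 8.9) in frame 1 and (4.1, 11.3) in frame 2.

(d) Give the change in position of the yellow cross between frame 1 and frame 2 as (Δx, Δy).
(0.8, 0.2)

The yellow cross was at (1.0, 7.5) in frame 1 and (1.8, 7.7) in frame 2.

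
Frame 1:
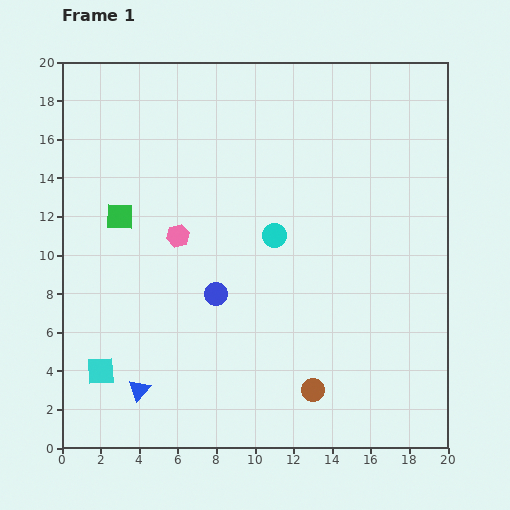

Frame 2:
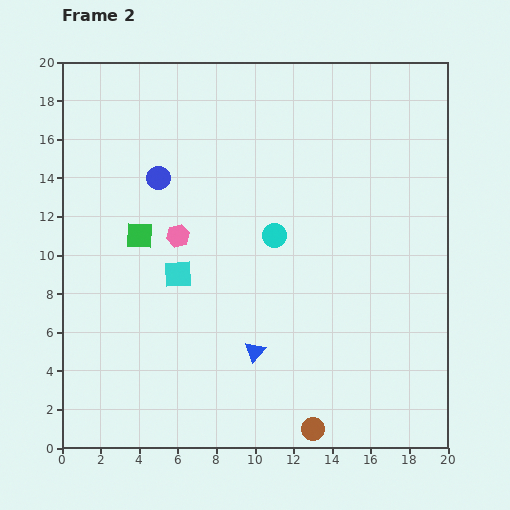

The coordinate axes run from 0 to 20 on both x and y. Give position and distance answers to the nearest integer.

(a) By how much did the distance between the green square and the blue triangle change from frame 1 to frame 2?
-1

Distance in frame 1: 9. Distance in frame 2: 8.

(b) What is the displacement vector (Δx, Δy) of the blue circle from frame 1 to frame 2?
(-3, 6)

The blue circle was at (8, 8) in frame 1 and (5, 14) in frame 2.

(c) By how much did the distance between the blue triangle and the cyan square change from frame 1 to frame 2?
+4

Distance in frame 1: 2. Distance in frame 2: 6.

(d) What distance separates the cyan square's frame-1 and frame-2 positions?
6

The cyan square moved from (2, 4) to (6, 9), a distance of √(4² + 5²) ≈ 6.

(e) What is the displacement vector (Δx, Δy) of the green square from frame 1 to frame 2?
(1, -1)

The green square was at (3, 12) in frame 1 and (4, 11) in frame 2.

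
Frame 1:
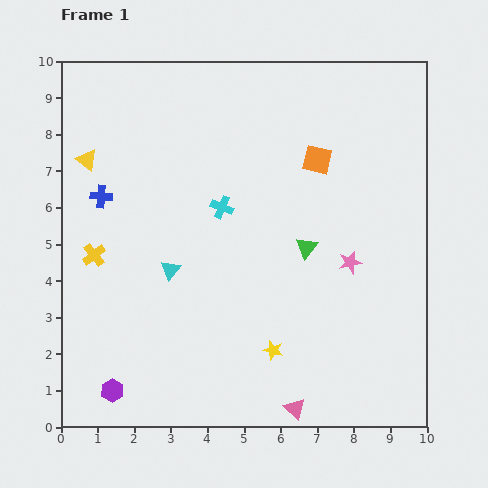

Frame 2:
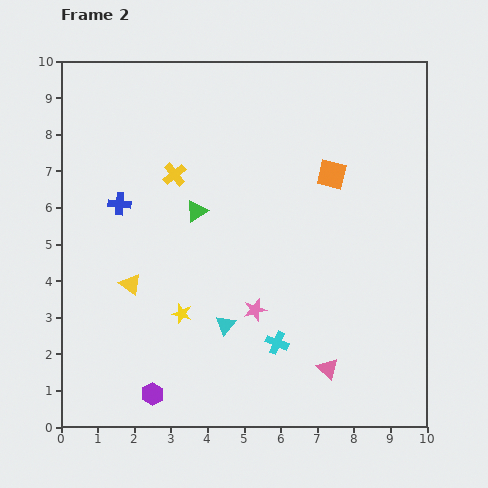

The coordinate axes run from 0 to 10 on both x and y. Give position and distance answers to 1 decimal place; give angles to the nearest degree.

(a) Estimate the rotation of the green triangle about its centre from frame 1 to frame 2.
18° clockwise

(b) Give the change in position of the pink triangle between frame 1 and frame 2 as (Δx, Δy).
(0.9, 1.1)

The pink triangle was at (6.4, 0.5) in frame 1 and (7.3, 1.6) in frame 2.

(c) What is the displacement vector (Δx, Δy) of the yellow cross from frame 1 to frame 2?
(2.2, 2.2)

The yellow cross was at (0.9, 4.7) in frame 1 and (3.1, 6.9) in frame 2.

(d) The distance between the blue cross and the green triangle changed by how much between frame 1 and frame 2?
-3.7

Distance in frame 1: 5.8. Distance in frame 2: 2.1.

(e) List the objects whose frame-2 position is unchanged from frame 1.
none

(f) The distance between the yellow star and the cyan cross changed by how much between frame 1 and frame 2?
-1.4

Distance in frame 1: 4.1. Distance in frame 2: 2.7.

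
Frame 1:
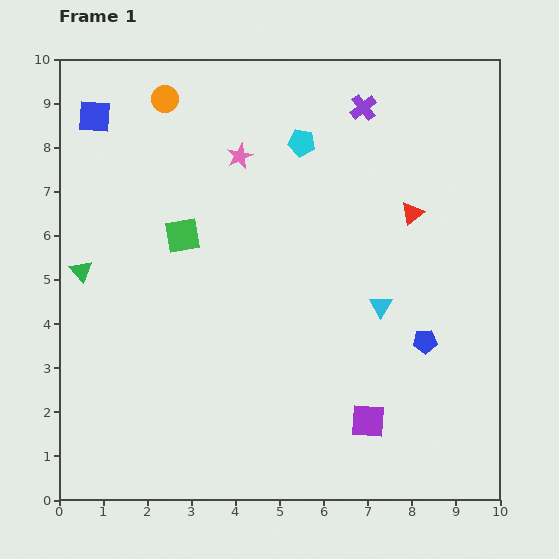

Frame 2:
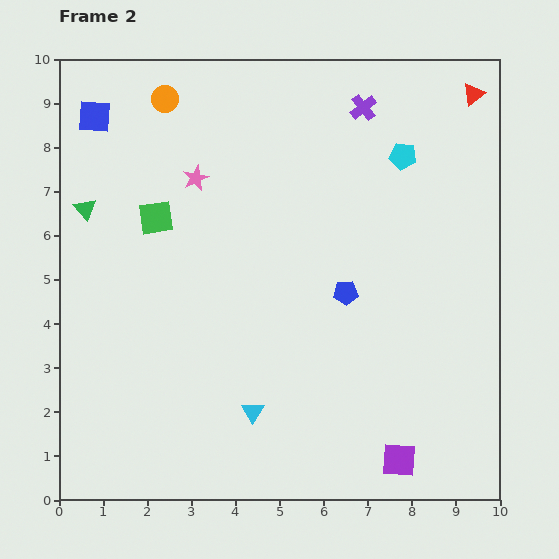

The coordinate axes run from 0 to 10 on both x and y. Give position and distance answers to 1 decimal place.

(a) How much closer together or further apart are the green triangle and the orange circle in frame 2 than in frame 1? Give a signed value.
-1.2

Distance in frame 1: 4.3. Distance in frame 2: 3.1.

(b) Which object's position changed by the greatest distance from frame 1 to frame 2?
the cyan triangle

(moved 3.8; next 3.0)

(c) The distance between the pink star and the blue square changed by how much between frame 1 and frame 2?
-0.7

Distance in frame 1: 3.4. Distance in frame 2: 2.7.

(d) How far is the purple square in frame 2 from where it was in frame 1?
1.1

The purple square moved from (7.0, 1.8) to (7.7, 0.9), a distance of √(0.7² + 0.9²) ≈ 1.1.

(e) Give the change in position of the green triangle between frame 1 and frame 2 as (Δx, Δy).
(0.1, 1.4)

The green triangle was at (0.5, 5.2) in frame 1 and (0.6, 6.6) in frame 2.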